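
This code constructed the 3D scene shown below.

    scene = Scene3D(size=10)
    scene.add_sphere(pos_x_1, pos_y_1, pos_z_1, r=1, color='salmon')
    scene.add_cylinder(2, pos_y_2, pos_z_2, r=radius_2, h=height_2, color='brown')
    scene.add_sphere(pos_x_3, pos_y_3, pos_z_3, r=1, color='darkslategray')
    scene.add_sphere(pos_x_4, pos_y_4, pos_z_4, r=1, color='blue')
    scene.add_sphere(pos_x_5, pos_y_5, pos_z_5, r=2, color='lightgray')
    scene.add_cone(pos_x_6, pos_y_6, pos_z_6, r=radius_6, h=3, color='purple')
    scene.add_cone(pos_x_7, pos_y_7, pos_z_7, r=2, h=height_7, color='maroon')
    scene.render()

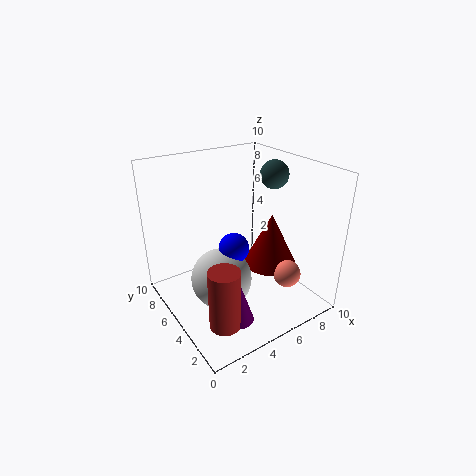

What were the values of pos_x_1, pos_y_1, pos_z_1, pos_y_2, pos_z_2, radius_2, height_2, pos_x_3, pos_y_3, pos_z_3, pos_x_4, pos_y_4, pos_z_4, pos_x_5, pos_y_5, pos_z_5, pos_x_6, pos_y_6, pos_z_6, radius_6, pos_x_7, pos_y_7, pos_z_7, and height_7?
pos_x_1 = 8
pos_y_1 = 3
pos_z_1 = 2
pos_y_2 = 2
pos_z_2 = 1
radius_2 = 1
height_2 = 4
pos_x_3 = 8
pos_y_3 = 5
pos_z_3 = 9
pos_x_4 = 4
pos_y_4 = 4
pos_z_4 = 5
pos_x_5 = 3
pos_y_5 = 4
pos_z_5 = 3
pos_x_6 = 3
pos_y_6 = 2
pos_z_6 = 1
radius_6 = 1
pos_x_7 = 8
pos_y_7 = 5
pos_z_7 = 2
height_7 = 4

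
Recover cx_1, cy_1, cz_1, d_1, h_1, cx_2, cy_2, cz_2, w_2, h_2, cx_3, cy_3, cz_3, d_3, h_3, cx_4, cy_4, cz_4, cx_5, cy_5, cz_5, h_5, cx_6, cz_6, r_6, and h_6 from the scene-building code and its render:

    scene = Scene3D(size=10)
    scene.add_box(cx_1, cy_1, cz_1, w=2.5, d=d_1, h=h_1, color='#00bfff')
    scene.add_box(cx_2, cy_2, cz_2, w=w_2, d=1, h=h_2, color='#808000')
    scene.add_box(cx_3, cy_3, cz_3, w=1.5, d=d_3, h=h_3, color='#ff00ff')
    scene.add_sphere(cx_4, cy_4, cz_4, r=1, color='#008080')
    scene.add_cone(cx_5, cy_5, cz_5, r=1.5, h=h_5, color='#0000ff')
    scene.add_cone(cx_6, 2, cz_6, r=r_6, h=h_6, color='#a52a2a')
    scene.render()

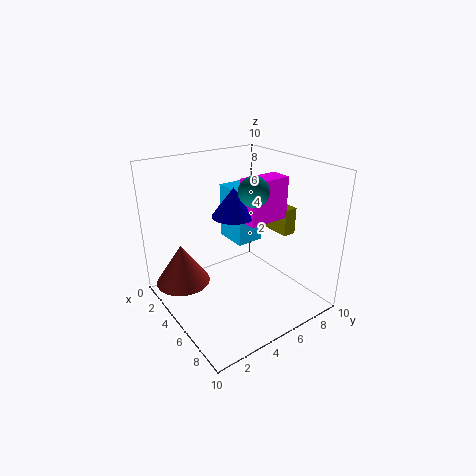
cx_1 = 2, cy_1 = 5.5, cz_1 = 4, d_1 = 2, h_1 = 4, cx_2 = 3.5, cy_2 = 8.5, cz_2 = 4.5, w_2 = 2.5, h_2 = 2, cx_3 = 4.5, cy_3 = 5.5, cz_3 = 6, d_3 = 3, h_3 = 3, cx_4 = 6, cy_4 = 5.5, cz_4 = 8.5, cx_5 = 4.5, cy_5 = 5, cz_5 = 6.5, h_5 = 2, cx_6 = 2, cz_6 = 1, r_6 = 2, h_6 = 3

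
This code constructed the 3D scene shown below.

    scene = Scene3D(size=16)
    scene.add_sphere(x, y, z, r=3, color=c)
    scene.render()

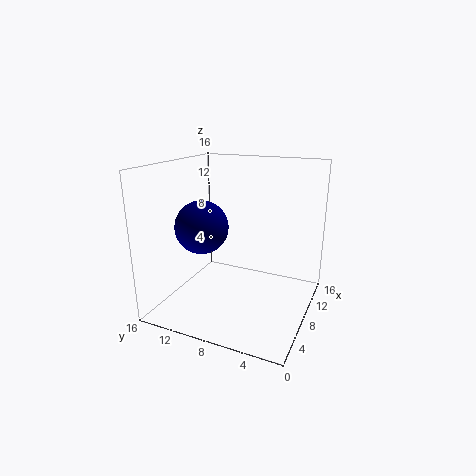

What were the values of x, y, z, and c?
x = 7; y = 12; z = 9; c = 'navy'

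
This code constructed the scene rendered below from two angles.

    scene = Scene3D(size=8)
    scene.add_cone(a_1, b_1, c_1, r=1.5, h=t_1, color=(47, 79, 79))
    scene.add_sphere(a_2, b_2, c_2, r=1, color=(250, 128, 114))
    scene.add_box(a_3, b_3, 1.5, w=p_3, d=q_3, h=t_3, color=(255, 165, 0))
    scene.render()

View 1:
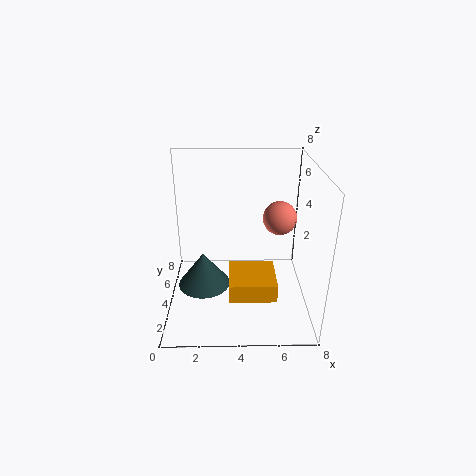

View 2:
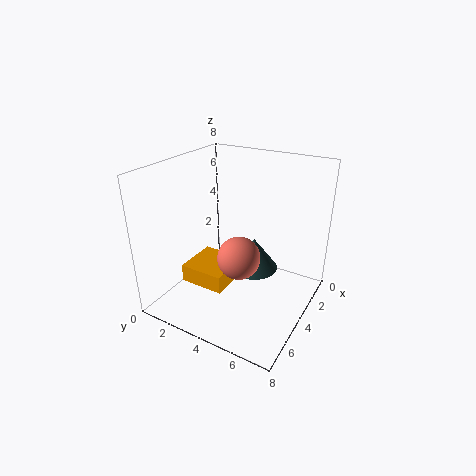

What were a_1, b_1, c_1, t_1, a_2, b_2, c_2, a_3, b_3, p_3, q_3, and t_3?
a_1 = 2
b_1 = 4
c_1 = 1
t_1 = 2
a_2 = 6.5
b_2 = 5.5
c_2 = 4.5
a_3 = 3.5
b_3 = 1.5
p_3 = 2.5
q_3 = 2.5
t_3 = 1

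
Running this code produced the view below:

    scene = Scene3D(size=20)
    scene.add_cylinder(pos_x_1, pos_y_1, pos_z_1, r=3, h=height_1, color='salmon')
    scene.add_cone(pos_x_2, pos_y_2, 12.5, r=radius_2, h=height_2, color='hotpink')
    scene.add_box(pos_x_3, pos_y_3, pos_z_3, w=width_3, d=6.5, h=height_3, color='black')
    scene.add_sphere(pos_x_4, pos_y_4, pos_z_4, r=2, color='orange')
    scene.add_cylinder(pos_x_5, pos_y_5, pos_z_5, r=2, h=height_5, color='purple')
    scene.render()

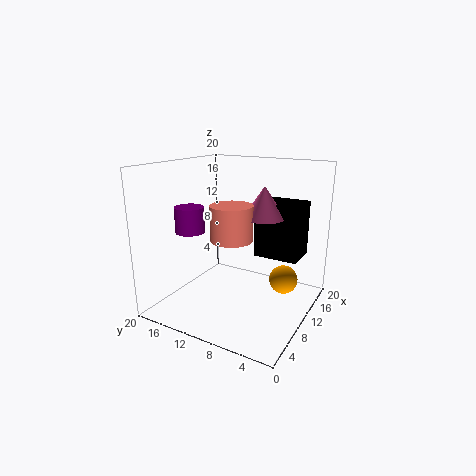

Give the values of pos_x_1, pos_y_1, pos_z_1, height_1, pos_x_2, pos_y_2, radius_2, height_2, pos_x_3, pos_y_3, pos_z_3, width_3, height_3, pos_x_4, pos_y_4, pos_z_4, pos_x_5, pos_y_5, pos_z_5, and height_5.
pos_x_1 = 10
pos_y_1 = 11
pos_z_1 = 9.5
height_1 = 5
pos_x_2 = 13
pos_y_2 = 7.5
radius_2 = 3
height_2 = 4.5
pos_x_3 = 13
pos_y_3 = 2.5
pos_z_3 = 6.5
width_3 = 5
height_3 = 8
pos_x_4 = 12.5
pos_y_4 = 4
pos_z_4 = 4
pos_x_5 = 6.5
pos_y_5 = 15.5
pos_z_5 = 11
height_5 = 3.5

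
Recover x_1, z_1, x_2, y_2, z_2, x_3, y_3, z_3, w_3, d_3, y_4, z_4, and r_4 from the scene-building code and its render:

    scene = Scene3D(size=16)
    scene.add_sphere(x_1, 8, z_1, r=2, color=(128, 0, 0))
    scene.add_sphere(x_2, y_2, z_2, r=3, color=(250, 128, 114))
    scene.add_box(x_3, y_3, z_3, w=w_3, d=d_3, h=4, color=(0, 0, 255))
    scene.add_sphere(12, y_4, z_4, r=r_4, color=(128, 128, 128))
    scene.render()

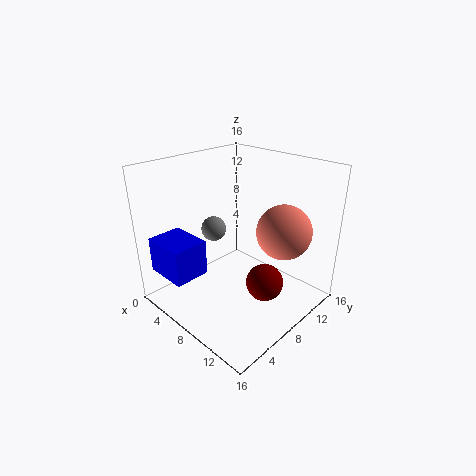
x_1 = 12, z_1 = 4, x_2 = 12, y_2 = 11, z_2 = 9, x_3 = 1, y_3 = 1, z_3 = 4, w_3 = 5, d_3 = 4, y_4 = 1, z_4 = 13, r_4 = 1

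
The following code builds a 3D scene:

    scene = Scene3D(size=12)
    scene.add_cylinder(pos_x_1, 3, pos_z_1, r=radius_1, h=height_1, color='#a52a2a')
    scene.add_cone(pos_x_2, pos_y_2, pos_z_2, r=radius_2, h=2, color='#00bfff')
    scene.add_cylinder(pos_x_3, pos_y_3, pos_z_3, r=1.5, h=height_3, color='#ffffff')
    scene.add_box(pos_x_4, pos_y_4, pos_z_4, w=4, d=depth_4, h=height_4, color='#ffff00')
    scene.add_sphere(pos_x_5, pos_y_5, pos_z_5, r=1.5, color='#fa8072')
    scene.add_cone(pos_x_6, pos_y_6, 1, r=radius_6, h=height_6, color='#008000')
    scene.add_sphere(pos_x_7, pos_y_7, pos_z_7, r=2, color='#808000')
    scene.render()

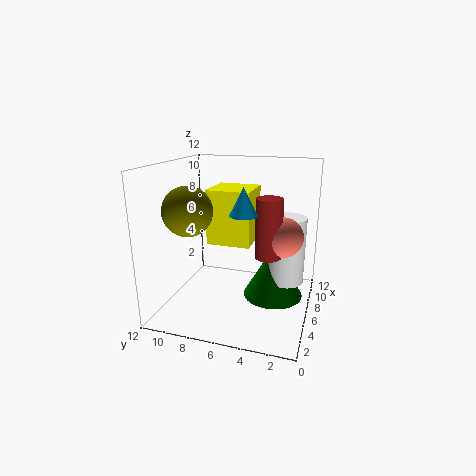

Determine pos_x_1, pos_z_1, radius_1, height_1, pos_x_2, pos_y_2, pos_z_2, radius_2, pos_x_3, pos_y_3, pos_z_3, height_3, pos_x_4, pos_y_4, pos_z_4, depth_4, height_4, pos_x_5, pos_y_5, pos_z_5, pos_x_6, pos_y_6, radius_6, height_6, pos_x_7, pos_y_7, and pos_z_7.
pos_x_1 = 4
pos_z_1 = 5.5
radius_1 = 1
height_1 = 4.5
pos_x_2 = 2.5
pos_y_2 = 4.5
pos_z_2 = 9
radius_2 = 1
pos_x_3 = 6.5
pos_y_3 = 2
pos_z_3 = 2.5
height_3 = 5.5
pos_x_4 = 7.5
pos_y_4 = 5.5
pos_z_4 = 4.5
depth_4 = 4
height_4 = 5
pos_x_5 = 4.5
pos_y_5 = 2
pos_z_5 = 7
pos_x_6 = 6.5
pos_y_6 = 3
radius_6 = 2.5
height_6 = 4.5
pos_x_7 = 4
pos_y_7 = 9.5
pos_z_7 = 8.5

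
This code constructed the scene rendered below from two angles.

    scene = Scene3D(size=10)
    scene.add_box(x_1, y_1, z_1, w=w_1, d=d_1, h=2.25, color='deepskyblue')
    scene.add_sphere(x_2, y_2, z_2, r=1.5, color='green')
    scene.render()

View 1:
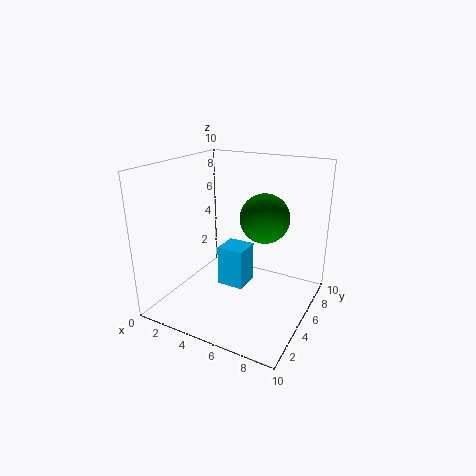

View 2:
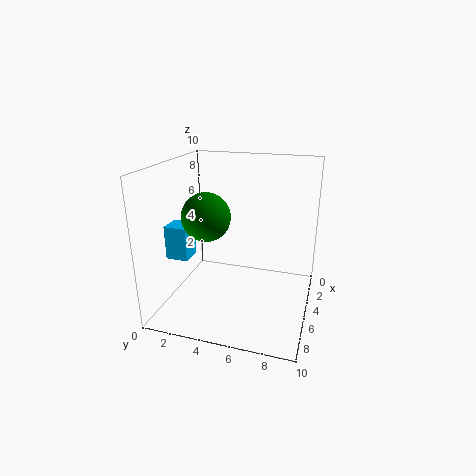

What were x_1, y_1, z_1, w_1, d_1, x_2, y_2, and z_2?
x_1 = 6, y_1 = 0.75, z_1 = 4, w_1 = 1.5, d_1 = 1.5, x_2 = 7.5, y_2 = 3.75, z_2 = 7.25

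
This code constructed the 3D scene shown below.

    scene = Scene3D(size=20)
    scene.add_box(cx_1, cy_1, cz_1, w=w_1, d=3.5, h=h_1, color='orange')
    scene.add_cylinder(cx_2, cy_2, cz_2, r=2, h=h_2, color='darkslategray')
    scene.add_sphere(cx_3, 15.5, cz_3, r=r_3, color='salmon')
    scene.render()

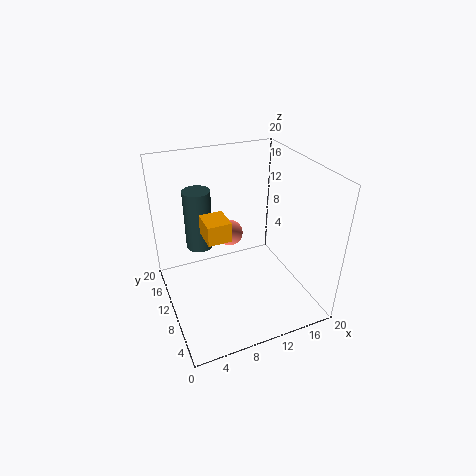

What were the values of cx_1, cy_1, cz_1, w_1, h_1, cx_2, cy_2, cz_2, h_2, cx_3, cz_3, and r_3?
cx_1 = 4.5
cy_1 = 6
cz_1 = 12.5
w_1 = 3
h_1 = 2.5
cx_2 = 6
cy_2 = 15.5
cz_2 = 6.5
h_2 = 9
cx_3 = 11
cz_3 = 7.5
r_3 = 2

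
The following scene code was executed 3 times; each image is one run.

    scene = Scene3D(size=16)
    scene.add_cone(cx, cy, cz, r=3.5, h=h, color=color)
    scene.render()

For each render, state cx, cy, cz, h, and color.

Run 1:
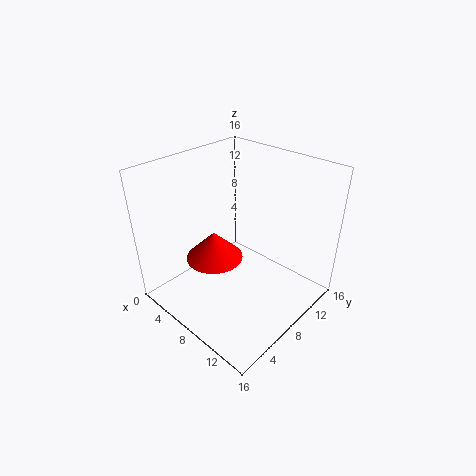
cx = 4, cy = 8, cz = 3.5, h = 3.5, color = 'red'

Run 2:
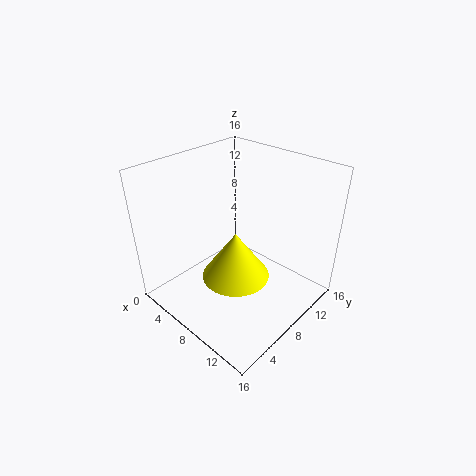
cx = 10, cy = 5.5, cz = 5.5, h = 5, color = 'yellow'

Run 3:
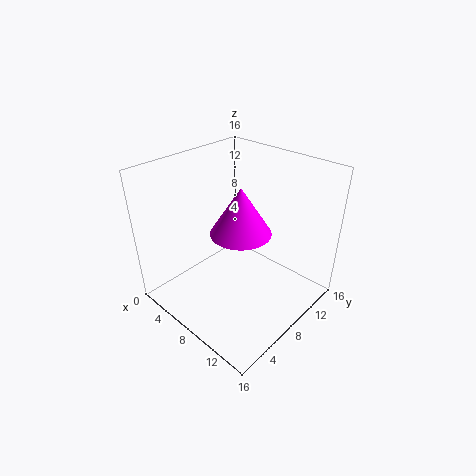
cx = 7.5, cy = 9, cz = 8, h = 5.5, color = 'magenta'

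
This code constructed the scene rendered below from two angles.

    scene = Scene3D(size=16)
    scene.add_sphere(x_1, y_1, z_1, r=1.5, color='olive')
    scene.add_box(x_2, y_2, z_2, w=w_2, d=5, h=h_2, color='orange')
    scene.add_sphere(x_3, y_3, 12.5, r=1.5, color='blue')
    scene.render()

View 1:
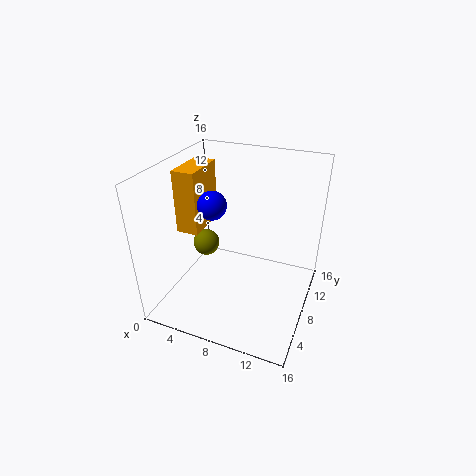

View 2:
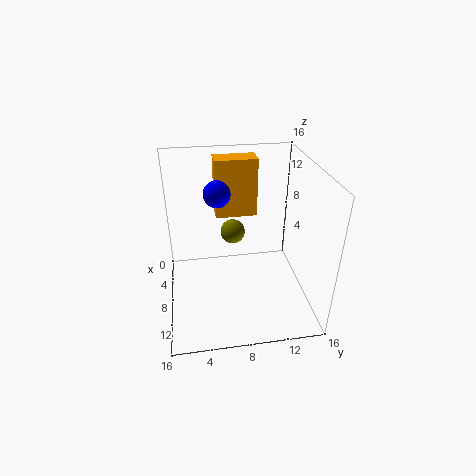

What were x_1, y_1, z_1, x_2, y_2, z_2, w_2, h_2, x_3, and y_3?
x_1 = 4; y_1 = 8; z_1 = 6.5; x_2 = 1.5; y_2 = 6; z_2 = 8.5; w_2 = 2.5; h_2 = 7; x_3 = 6; y_3 = 6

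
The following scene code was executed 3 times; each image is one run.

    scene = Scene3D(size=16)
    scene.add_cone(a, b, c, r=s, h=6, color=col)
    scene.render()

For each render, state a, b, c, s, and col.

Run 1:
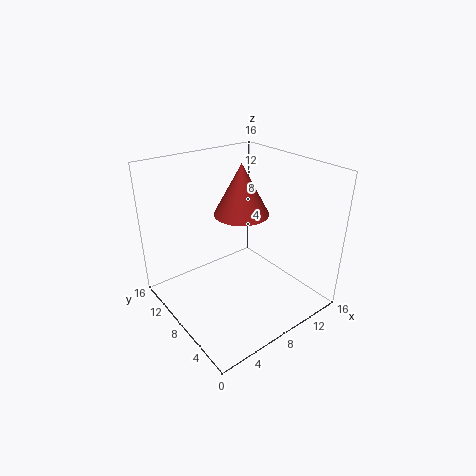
a = 10.25
b = 10.25
c = 9.5
s = 3.25
col = 'brown'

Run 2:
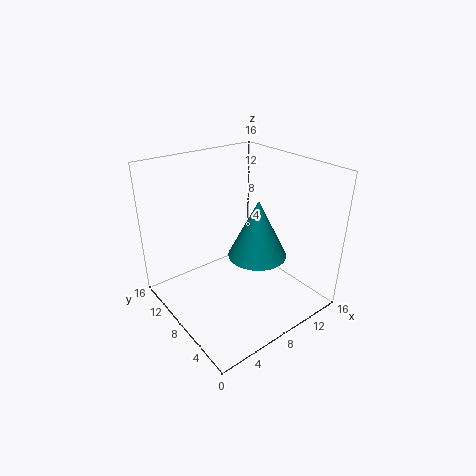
a = 8
b = 4.75
c = 7.5
s = 3
col = 'teal'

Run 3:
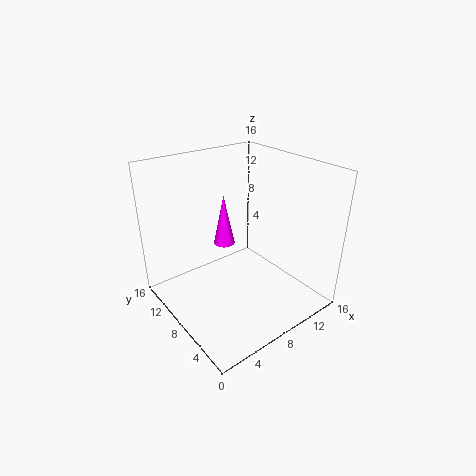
a = 8.25
b = 11
c = 6
s = 1.25
col = 'magenta'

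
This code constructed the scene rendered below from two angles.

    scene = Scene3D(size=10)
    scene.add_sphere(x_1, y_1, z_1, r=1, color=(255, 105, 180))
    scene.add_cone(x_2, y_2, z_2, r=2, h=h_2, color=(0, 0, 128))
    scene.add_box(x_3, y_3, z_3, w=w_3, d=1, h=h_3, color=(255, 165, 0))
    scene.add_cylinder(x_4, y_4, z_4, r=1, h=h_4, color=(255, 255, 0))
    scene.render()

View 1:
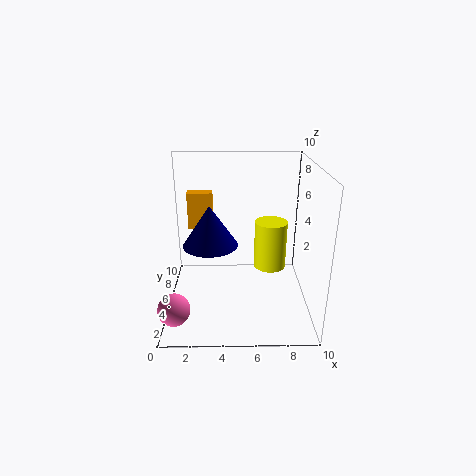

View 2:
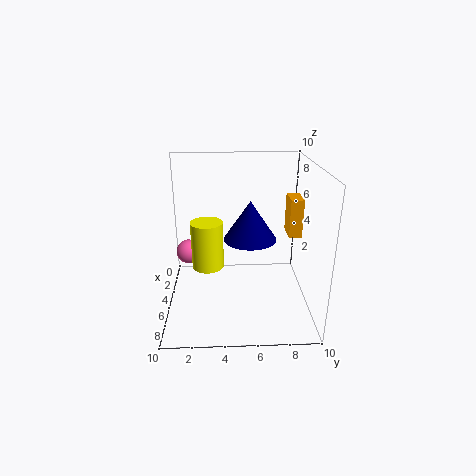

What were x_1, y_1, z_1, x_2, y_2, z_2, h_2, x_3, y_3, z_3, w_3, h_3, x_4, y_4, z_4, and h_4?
x_1 = 1, y_1 = 1, z_1 = 2, x_2 = 3, y_2 = 6, z_2 = 4, h_2 = 3, x_3 = 1, y_3 = 9, z_3 = 4, w_3 = 2, h_3 = 3, x_4 = 7, y_4 = 3, z_4 = 4, h_4 = 3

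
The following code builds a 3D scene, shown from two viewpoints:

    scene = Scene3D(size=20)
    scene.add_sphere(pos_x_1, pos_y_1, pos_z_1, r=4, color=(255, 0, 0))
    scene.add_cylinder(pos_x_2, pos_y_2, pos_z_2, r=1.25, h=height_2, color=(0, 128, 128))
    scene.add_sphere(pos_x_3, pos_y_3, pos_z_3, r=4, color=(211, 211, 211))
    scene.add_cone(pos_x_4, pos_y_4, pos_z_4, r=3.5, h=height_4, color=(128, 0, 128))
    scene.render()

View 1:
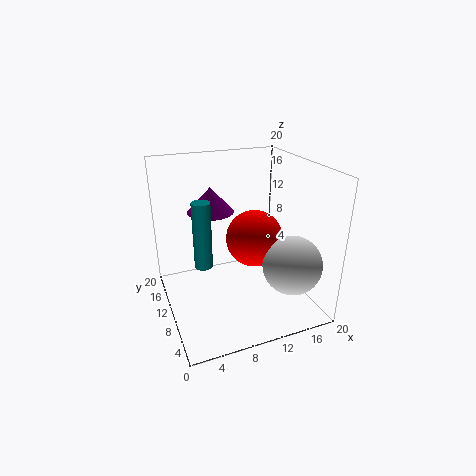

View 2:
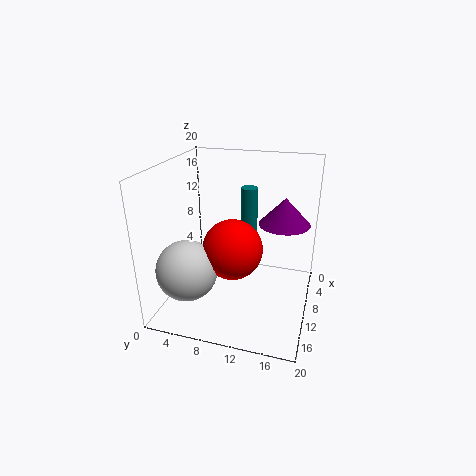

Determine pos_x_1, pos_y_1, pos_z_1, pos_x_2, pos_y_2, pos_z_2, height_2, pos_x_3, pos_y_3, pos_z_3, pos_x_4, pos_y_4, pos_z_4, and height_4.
pos_x_1 = 12.5; pos_y_1 = 10; pos_z_1 = 9.5; pos_x_2 = 5; pos_y_2 = 10.25; pos_z_2 = 6.5; height_2 = 9.25; pos_x_3 = 15.75; pos_y_3 = 4.75; pos_z_3 = 7.25; pos_x_4 = 8; pos_y_4 = 16; pos_z_4 = 12; height_4 = 3.75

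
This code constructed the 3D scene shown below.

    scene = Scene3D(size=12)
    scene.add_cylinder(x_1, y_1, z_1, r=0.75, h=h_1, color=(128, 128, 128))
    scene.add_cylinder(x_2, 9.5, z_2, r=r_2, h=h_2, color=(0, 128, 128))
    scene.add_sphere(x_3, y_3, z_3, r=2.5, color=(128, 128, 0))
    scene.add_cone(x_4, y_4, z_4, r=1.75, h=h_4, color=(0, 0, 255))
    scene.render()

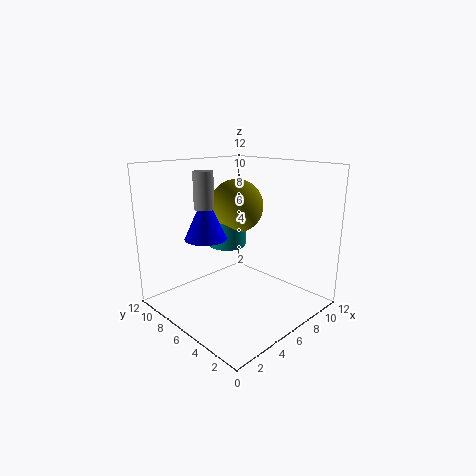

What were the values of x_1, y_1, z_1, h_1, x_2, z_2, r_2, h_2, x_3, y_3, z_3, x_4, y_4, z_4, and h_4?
x_1 = 2.75
y_1 = 6.25
z_1 = 9
h_1 = 2.75
x_2 = 8
z_2 = 4
r_2 = 1.75
h_2 = 2.5
x_3 = 8.75
y_3 = 9
z_3 = 7.75
x_4 = 4
y_4 = 7.75
z_4 = 6
h_4 = 3.75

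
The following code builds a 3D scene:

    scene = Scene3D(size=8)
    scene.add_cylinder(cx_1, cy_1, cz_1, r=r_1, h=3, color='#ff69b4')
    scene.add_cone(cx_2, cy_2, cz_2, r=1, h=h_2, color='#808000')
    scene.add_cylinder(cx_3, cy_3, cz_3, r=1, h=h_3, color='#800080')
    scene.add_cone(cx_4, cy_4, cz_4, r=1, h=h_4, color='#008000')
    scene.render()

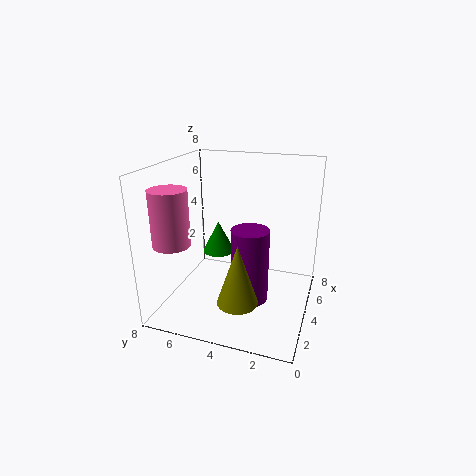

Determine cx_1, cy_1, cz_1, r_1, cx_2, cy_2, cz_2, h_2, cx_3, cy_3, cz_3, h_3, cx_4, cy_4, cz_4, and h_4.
cx_1 = 2, cy_1 = 7, cz_1 = 4, r_1 = 1, cx_2 = 1, cy_2 = 3, cz_2 = 2, h_2 = 3, cx_3 = 3, cy_3 = 3, cz_3 = 1, h_3 = 4, cx_4 = 6, cy_4 = 6, cz_4 = 2, h_4 = 2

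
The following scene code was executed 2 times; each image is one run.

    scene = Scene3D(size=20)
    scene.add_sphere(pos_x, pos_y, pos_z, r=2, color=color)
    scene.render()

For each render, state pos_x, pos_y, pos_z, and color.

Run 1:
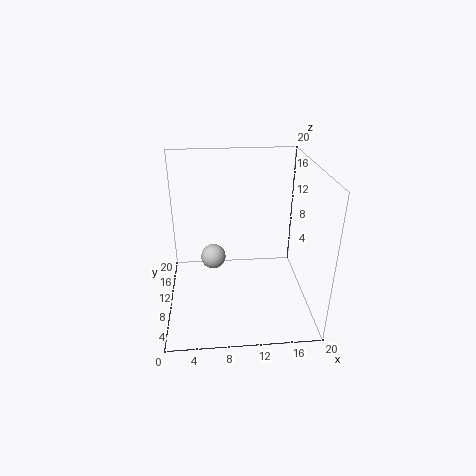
pos_x = 6.5
pos_y = 16
pos_z = 3.5
color = 'lightgray'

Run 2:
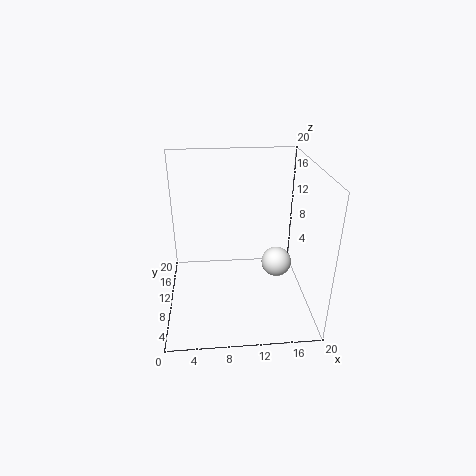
pos_x = 15
pos_y = 7.5
pos_z = 7.5
color = 'white'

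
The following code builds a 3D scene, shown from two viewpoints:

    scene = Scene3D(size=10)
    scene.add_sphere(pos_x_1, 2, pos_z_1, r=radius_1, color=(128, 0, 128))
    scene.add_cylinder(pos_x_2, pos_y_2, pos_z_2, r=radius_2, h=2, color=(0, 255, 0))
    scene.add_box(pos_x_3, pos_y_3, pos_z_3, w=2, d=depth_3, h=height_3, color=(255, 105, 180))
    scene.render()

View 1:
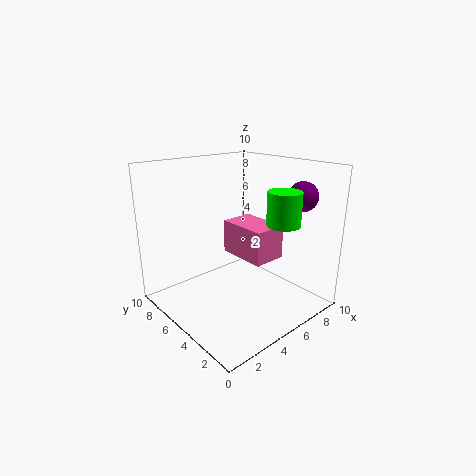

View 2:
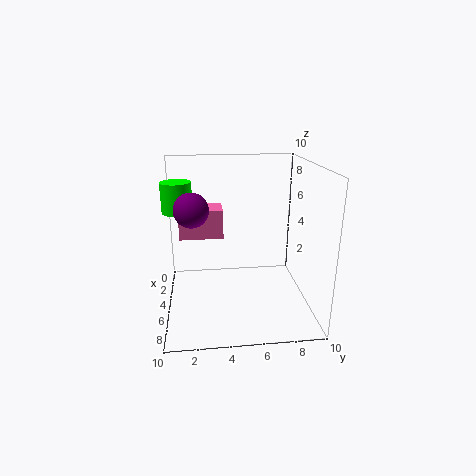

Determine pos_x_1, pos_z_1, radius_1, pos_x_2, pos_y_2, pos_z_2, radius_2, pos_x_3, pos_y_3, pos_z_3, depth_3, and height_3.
pos_x_1 = 8
pos_z_1 = 8
radius_1 = 1
pos_x_2 = 5
pos_y_2 = 1
pos_z_2 = 7
radius_2 = 1
pos_x_3 = 3
pos_y_3 = 1
pos_z_3 = 5
depth_3 = 3
height_3 = 2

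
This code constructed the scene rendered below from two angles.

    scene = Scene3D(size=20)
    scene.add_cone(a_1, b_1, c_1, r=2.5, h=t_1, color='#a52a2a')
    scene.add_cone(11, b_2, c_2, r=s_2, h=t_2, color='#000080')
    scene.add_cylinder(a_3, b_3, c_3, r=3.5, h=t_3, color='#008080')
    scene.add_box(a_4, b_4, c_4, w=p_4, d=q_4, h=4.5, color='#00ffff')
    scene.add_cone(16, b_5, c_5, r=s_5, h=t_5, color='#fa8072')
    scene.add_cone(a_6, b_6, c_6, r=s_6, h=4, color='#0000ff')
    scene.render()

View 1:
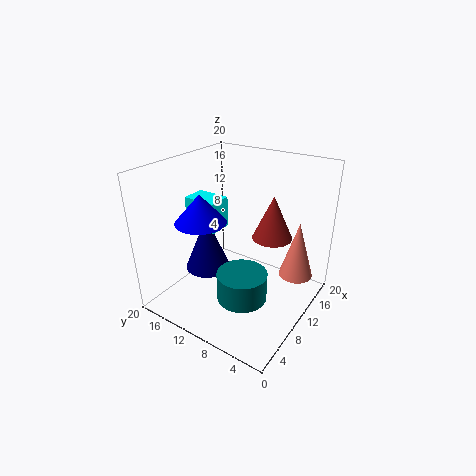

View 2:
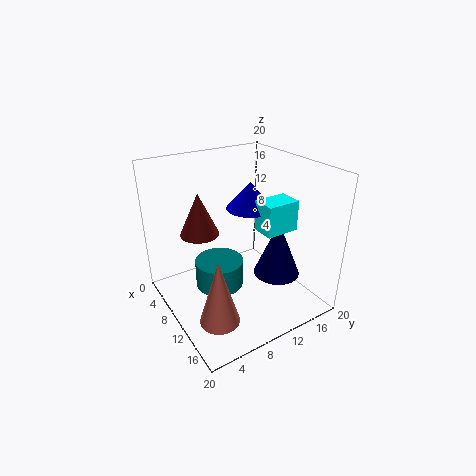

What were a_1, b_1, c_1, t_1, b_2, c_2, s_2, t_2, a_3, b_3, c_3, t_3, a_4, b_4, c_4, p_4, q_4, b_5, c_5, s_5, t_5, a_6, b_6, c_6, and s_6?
a_1 = 9.5; b_1 = 4.5; c_1 = 12; t_1 = 5.5; b_2 = 16.5; c_2 = 2.5; s_2 = 3.5; t_2 = 8.5; a_3 = 8; b_3 = 8; c_3 = 2; t_3 = 4; a_4 = 9; b_4 = 13.5; c_4 = 10; p_4 = 3.5; q_4 = 5; b_5 = 3.5; c_5 = 3; s_5 = 2.5; t_5 = 8.5; a_6 = 7; b_6 = 14; c_6 = 12.5; s_6 = 3.5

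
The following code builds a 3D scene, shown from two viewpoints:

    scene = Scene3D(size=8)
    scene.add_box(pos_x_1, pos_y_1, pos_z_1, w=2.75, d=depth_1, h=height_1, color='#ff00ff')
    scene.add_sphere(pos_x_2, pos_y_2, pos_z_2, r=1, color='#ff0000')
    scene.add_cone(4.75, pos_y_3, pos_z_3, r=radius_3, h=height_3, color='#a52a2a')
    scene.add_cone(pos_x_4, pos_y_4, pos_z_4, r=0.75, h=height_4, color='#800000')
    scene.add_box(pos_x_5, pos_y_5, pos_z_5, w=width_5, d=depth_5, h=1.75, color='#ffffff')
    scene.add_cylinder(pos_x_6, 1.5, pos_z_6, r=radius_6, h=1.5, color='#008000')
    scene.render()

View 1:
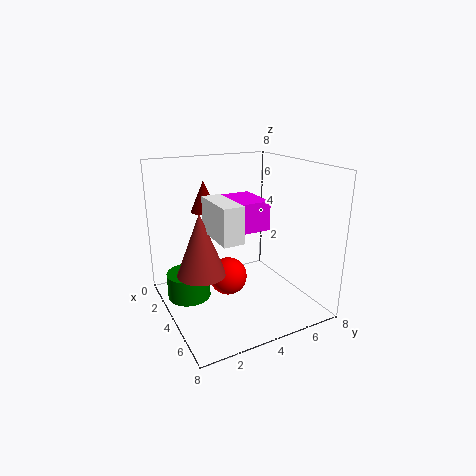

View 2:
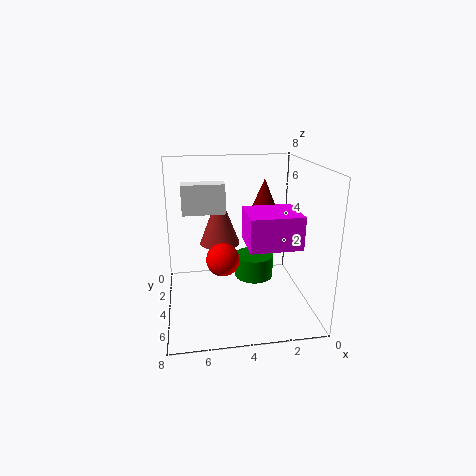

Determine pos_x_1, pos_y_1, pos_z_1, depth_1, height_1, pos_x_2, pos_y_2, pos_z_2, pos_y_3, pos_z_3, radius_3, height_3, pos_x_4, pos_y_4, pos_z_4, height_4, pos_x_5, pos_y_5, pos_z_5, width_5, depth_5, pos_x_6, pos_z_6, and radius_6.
pos_x_1 = 1
pos_y_1 = 3.75
pos_z_1 = 4
depth_1 = 2.5
height_1 = 1.75
pos_x_2 = 4.75
pos_y_2 = 3
pos_z_2 = 2.25
pos_y_3 = 1.5
pos_z_3 = 2.75
radius_3 = 1.25
height_3 = 3.25
pos_x_4 = 2.25
pos_y_4 = 2.75
pos_z_4 = 5.25
height_4 = 1.75
pos_x_5 = 4.5
pos_y_5 = 1.75
pos_z_5 = 5
width_5 = 2.5
depth_5 = 1
pos_x_6 = 2.5
pos_z_6 = 0.25
radius_6 = 1.25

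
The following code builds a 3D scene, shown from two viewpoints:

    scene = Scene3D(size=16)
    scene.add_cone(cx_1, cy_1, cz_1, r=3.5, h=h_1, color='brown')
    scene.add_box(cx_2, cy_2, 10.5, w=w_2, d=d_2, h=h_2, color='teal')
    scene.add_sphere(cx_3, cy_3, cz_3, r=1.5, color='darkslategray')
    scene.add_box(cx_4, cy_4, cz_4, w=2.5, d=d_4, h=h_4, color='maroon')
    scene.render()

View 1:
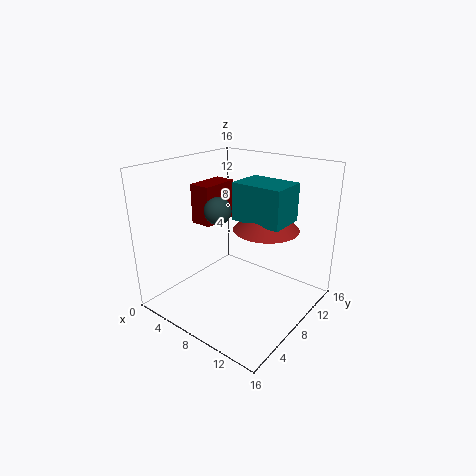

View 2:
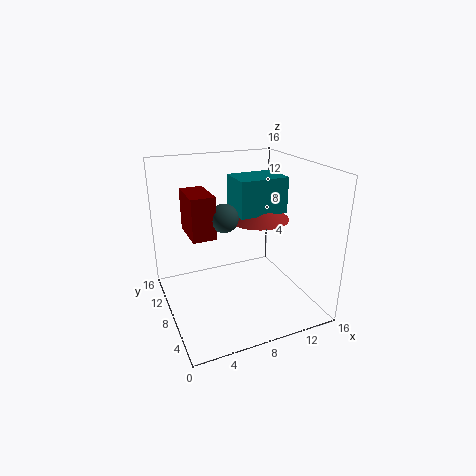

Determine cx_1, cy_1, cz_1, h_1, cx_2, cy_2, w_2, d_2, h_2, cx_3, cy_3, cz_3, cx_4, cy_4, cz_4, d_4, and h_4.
cx_1 = 11; cy_1 = 9; cz_1 = 9.5; h_1 = 3; cx_2 = 8; cy_2 = 7; w_2 = 5.5; d_2 = 4; h_2 = 4; cx_3 = 6; cy_3 = 7; cz_3 = 11; cx_4 = 2.5; cy_4 = 6.5; cz_4 = 9; d_4 = 4.5; h_4 = 4.5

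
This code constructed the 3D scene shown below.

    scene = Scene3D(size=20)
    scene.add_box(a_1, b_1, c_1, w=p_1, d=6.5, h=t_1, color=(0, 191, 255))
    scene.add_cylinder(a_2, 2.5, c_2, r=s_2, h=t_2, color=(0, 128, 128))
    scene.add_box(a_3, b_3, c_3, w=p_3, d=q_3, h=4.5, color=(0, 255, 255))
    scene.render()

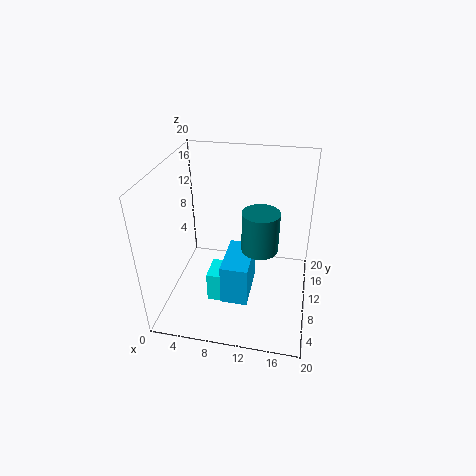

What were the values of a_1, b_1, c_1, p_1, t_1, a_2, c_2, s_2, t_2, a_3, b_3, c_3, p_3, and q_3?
a_1 = 9, b_1 = 3.5, c_1 = 4, p_1 = 3.5, t_1 = 5.5, a_2 = 14, c_2 = 14, s_2 = 2, t_2 = 4.5, a_3 = 6, b_3 = 7, c_3 = 0.5, p_3 = 3, q_3 = 4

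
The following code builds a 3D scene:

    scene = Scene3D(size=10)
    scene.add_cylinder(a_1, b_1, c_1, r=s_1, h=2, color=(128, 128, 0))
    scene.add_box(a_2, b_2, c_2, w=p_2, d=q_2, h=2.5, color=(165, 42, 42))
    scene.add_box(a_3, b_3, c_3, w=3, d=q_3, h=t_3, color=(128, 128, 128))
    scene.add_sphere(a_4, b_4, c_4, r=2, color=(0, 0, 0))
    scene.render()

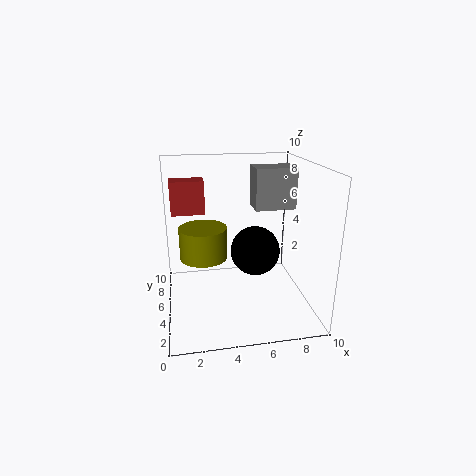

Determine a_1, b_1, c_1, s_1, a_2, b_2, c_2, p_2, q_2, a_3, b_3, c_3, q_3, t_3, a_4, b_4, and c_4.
a_1 = 2.5; b_1 = 3.5; c_1 = 4.5; s_1 = 1.5; a_2 = 0.5; b_2 = 7.5; c_2 = 6; p_2 = 2.5; q_2 = 1.5; a_3 = 6.5; b_3 = 6; c_3 = 6.5; q_3 = 2; t_3 = 3; a_4 = 7; b_4 = 8; c_4 = 2.5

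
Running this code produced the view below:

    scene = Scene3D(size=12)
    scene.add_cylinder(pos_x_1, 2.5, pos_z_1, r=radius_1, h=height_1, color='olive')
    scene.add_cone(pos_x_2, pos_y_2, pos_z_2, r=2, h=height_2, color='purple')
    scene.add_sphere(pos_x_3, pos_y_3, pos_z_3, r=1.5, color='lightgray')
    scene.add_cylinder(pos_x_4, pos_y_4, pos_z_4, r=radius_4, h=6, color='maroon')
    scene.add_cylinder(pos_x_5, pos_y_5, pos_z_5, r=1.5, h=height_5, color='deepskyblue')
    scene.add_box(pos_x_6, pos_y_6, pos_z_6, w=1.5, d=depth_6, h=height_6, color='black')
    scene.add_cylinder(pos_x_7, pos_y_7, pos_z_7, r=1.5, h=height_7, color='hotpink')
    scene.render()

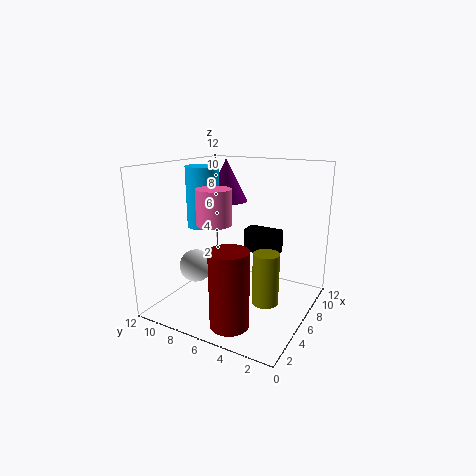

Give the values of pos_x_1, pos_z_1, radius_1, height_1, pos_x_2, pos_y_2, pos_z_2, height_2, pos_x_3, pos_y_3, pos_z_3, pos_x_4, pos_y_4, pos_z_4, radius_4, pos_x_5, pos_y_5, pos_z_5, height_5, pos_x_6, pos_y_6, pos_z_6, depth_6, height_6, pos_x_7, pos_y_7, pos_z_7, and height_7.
pos_x_1 = 4
pos_z_1 = 2
radius_1 = 1
height_1 = 4
pos_x_2 = 10
pos_y_2 = 9.5
pos_z_2 = 8
height_2 = 4
pos_x_3 = 6
pos_y_3 = 10.5
pos_z_3 = 2.5
pos_x_4 = 2
pos_y_4 = 4.5
pos_z_4 = 0.5
radius_4 = 1.5
pos_x_5 = 7.5
pos_y_5 = 10.5
pos_z_5 = 6
height_5 = 5.5
pos_x_6 = 7
pos_y_6 = 3
pos_z_6 = 4.5
depth_6 = 3
height_6 = 2
pos_x_7 = 5.5
pos_y_7 = 8
pos_z_7 = 7
height_7 = 3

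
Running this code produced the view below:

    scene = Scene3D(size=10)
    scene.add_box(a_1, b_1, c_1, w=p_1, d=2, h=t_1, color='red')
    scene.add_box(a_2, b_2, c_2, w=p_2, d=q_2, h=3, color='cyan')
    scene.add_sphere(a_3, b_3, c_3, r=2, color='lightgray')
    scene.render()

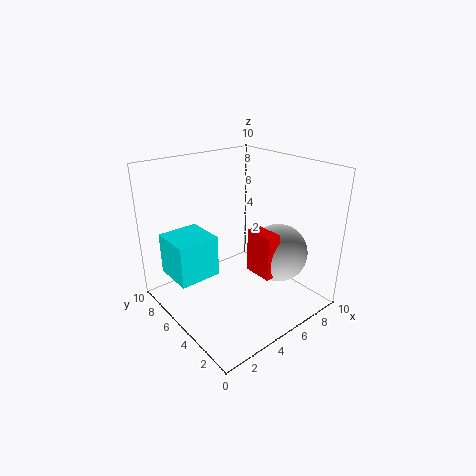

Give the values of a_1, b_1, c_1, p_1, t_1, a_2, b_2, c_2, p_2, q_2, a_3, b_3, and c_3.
a_1 = 5, b_1 = 2, c_1 = 3, p_1 = 1, t_1 = 3, a_2 = 1, b_2 = 6, c_2 = 2, p_2 = 3, q_2 = 3, a_3 = 7, b_3 = 3, c_3 = 4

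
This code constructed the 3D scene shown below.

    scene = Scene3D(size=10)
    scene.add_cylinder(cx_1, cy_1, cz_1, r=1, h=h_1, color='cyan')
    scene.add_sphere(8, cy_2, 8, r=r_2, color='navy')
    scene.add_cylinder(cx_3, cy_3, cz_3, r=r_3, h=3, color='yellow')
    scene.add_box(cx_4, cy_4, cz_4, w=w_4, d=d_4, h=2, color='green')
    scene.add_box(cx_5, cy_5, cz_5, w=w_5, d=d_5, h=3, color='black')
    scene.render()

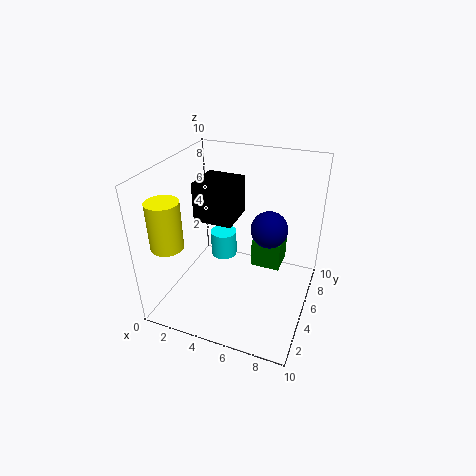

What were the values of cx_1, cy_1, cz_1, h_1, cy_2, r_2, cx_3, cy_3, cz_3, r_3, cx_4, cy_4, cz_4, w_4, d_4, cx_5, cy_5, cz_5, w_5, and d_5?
cx_1 = 3; cy_1 = 7; cz_1 = 2; h_1 = 2; cy_2 = 2; r_2 = 1; cx_3 = 2; cy_3 = 1; cz_3 = 6; r_3 = 1; cx_4 = 6; cy_4 = 5; cz_4 = 3; w_4 = 2; d_4 = 2; cx_5 = 1; cy_5 = 6; cz_5 = 5; w_5 = 3; d_5 = 3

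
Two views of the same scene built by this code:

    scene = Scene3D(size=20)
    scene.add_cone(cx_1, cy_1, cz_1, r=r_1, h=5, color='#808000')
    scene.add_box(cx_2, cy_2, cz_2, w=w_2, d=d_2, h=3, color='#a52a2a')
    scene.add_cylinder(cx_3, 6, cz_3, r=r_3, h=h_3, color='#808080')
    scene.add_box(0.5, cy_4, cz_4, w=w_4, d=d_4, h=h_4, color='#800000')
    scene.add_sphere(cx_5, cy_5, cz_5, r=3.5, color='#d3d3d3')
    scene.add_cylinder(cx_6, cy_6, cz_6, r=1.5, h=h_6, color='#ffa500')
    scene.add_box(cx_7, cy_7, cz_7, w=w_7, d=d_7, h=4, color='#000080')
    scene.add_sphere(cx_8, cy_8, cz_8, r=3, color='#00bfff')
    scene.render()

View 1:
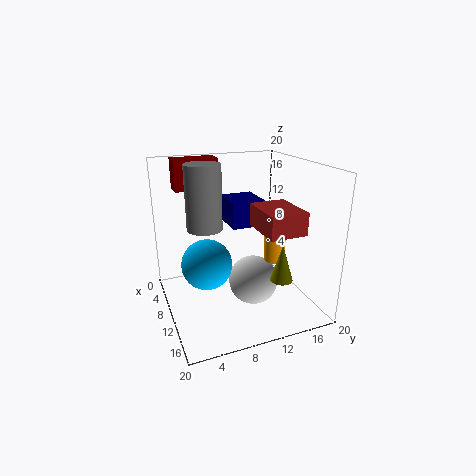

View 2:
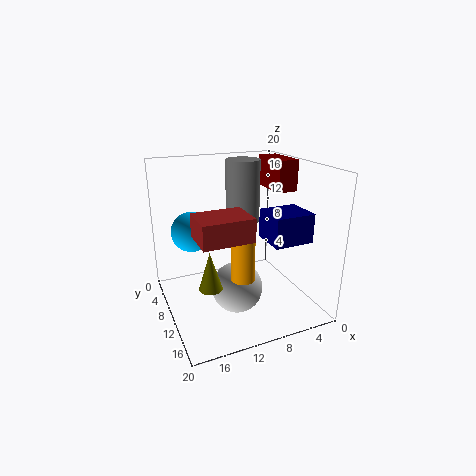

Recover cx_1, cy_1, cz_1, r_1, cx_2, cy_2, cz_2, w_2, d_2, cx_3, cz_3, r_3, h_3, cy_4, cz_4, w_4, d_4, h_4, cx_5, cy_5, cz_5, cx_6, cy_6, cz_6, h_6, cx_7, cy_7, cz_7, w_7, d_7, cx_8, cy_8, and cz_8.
cx_1 = 15.5; cy_1 = 14; cz_1 = 5.5; r_1 = 1.5; cx_2 = 10.5; cy_2 = 11.5; cz_2 = 12; w_2 = 6.5; d_2 = 5; cx_3 = 7.5; cz_3 = 11; r_3 = 2.5; h_3 = 9; cy_4 = 3; cz_4 = 15.5; w_4 = 3; d_4 = 6.5; h_4 = 4.5; cx_5 = 11; cy_5 = 12; cz_5 = 3.5; cx_6 = 11.5; cy_6 = 15; cz_6 = 6.5; h_6 = 6; cx_7 = 1.5; cy_7 = 10.5; cz_7 = 10; w_7 = 5.5; d_7 = 5; cx_8 = 15; cy_8 = 4; cz_8 = 9.5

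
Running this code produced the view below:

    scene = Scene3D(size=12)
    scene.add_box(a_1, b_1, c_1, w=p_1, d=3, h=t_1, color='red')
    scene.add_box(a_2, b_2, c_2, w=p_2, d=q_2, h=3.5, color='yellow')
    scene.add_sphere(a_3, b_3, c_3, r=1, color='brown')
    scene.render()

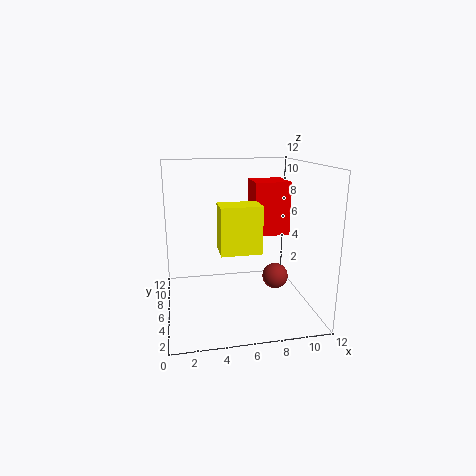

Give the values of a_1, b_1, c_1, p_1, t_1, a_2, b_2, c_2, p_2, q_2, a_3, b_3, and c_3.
a_1 = 7.5
b_1 = 6
c_1 = 6
p_1 = 3
t_1 = 4.5
a_2 = 4
b_2 = 2
c_2 = 6
p_2 = 3
q_2 = 2
a_3 = 8.5
b_3 = 3.5
c_3 = 3.5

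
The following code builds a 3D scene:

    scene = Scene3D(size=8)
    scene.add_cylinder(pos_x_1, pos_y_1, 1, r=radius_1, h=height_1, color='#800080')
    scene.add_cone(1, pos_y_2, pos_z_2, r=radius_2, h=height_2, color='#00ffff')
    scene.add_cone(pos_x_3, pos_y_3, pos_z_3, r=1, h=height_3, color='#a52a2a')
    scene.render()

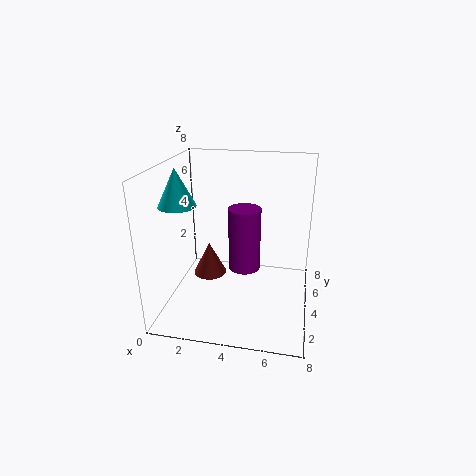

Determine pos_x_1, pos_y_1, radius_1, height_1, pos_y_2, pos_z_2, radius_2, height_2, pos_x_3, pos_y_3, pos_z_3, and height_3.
pos_x_1 = 4; pos_y_1 = 6; radius_1 = 1; height_1 = 4; pos_y_2 = 3; pos_z_2 = 6; radius_2 = 1; height_2 = 2; pos_x_3 = 2; pos_y_3 = 5; pos_z_3 = 1; height_3 = 2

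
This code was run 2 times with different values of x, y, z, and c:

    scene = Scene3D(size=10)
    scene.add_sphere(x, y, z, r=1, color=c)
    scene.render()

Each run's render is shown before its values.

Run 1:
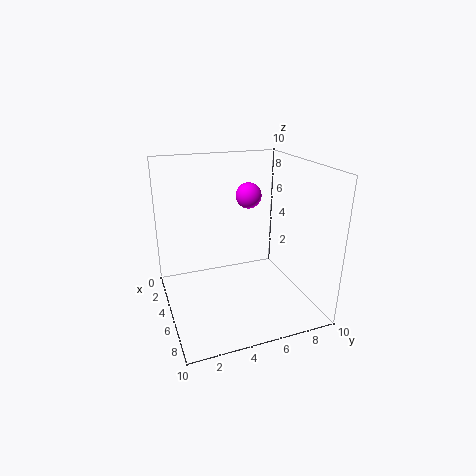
x = 2; y = 7; z = 7; c = 'magenta'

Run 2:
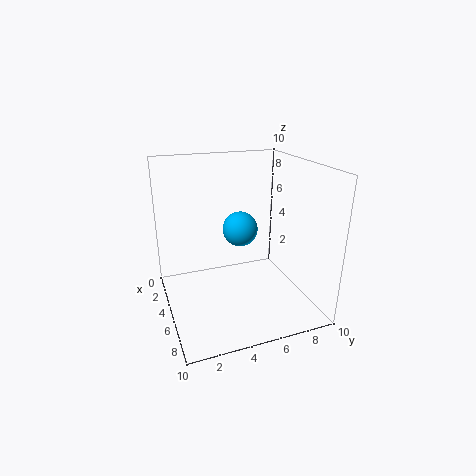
x = 8; y = 4; z = 7; c = 'deepskyblue'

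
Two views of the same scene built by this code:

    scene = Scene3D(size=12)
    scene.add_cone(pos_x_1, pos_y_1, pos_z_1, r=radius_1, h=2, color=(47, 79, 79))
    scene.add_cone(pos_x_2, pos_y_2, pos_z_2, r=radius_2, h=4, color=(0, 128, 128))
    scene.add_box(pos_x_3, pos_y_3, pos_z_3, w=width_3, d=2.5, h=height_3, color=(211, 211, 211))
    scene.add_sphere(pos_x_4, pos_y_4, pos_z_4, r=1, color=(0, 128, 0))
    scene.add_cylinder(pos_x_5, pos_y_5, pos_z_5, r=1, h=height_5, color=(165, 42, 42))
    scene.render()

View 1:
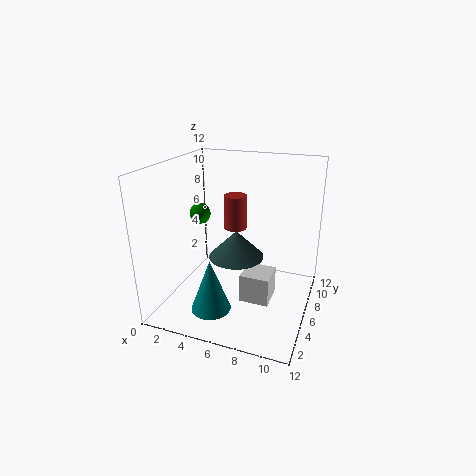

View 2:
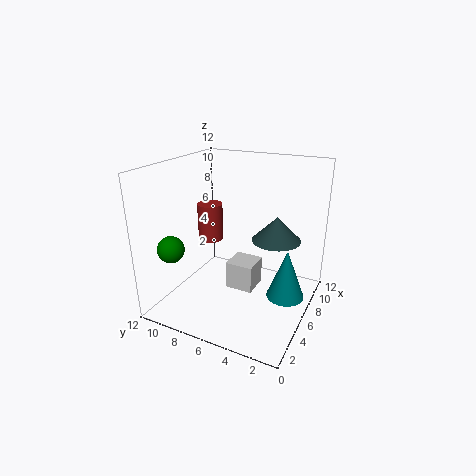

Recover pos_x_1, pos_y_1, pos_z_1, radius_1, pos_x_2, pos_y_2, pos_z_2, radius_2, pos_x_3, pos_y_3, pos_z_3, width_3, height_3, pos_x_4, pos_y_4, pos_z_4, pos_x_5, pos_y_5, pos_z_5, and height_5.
pos_x_1 = 7
pos_y_1 = 3
pos_z_1 = 6
radius_1 = 2
pos_x_2 = 5.5
pos_y_2 = 1.5
pos_z_2 = 2
radius_2 = 1.5
pos_x_3 = 6.5
pos_y_3 = 5
pos_z_3 = 0.5
width_3 = 2.5
height_3 = 2.5
pos_x_4 = 1
pos_y_4 = 9
pos_z_4 = 6.5
pos_x_5 = 5
pos_y_5 = 8
pos_z_5 = 6
height_5 = 3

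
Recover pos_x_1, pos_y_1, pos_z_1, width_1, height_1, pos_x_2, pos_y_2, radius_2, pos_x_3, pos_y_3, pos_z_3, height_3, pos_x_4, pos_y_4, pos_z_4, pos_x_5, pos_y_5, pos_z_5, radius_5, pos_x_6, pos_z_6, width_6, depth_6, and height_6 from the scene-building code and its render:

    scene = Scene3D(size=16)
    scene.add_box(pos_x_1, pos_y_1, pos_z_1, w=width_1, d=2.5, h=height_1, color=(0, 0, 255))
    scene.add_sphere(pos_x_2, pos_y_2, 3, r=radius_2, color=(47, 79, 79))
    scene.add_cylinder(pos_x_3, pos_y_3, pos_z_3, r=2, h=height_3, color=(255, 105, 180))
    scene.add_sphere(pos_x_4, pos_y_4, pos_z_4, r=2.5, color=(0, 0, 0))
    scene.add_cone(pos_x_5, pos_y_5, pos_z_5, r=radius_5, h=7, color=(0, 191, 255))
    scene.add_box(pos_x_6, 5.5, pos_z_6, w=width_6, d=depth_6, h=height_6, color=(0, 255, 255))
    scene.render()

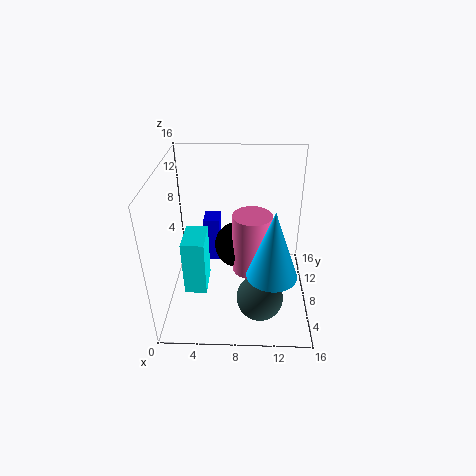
pos_x_1 = 3.5, pos_y_1 = 12.5, pos_z_1 = 1.5, width_1 = 2, height_1 = 6, pos_x_2 = 10.5, pos_y_2 = 4, radius_2 = 2.5, pos_x_3 = 9.5, pos_y_3 = 6, pos_z_3 = 5.5, height_3 = 6.5, pos_x_4 = 8, pos_y_4 = 7.5, pos_z_4 = 7.5, pos_x_5 = 11.5, pos_y_5 = 3, pos_z_5 = 7, radius_5 = 2.5, pos_x_6 = 2, pos_z_6 = 2, width_6 = 2.5, depth_6 = 4, height_6 = 6.5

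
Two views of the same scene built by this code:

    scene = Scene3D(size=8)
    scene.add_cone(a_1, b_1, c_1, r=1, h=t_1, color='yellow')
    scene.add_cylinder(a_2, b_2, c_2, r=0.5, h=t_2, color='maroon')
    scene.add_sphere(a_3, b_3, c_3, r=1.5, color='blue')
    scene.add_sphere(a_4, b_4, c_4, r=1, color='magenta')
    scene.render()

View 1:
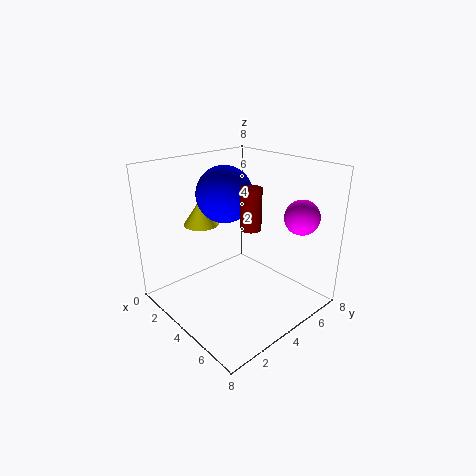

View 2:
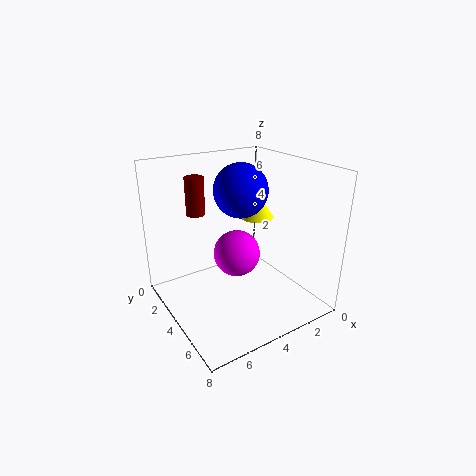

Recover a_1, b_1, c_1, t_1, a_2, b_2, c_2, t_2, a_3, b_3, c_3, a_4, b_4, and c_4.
a_1 = 2
b_1 = 3
c_1 = 4.5
t_1 = 1.5
a_2 = 6
b_2 = 3
c_2 = 5.5
t_2 = 2
a_3 = 3.5
b_3 = 3.5
c_3 = 6.5
a_4 = 6
b_4 = 7
c_4 = 5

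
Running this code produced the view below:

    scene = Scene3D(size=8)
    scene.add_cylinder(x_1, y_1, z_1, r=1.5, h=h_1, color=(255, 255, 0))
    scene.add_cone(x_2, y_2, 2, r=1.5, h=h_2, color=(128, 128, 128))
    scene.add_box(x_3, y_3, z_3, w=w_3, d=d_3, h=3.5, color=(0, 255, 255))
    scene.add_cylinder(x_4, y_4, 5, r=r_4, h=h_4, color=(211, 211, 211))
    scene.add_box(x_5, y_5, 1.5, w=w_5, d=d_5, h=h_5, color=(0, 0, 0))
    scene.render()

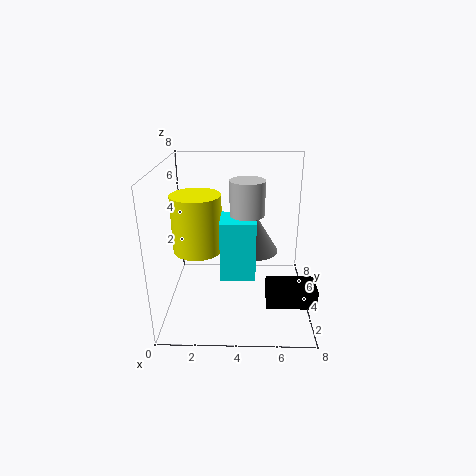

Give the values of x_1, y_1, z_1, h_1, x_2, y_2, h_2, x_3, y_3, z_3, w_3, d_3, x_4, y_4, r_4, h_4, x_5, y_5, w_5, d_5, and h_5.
x_1 = 1.5, y_1 = 5.5, z_1 = 2.5, h_1 = 3.5, x_2 = 5, y_2 = 6.5, h_2 = 2.5, x_3 = 3, y_3 = 3.5, z_3 = 1.5, w_3 = 2, d_3 = 2, x_4 = 4.5, y_4 = 5, r_4 = 1, h_4 = 2, x_5 = 5.5, y_5 = 1, w_5 = 2.5, d_5 = 1.5, h_5 = 1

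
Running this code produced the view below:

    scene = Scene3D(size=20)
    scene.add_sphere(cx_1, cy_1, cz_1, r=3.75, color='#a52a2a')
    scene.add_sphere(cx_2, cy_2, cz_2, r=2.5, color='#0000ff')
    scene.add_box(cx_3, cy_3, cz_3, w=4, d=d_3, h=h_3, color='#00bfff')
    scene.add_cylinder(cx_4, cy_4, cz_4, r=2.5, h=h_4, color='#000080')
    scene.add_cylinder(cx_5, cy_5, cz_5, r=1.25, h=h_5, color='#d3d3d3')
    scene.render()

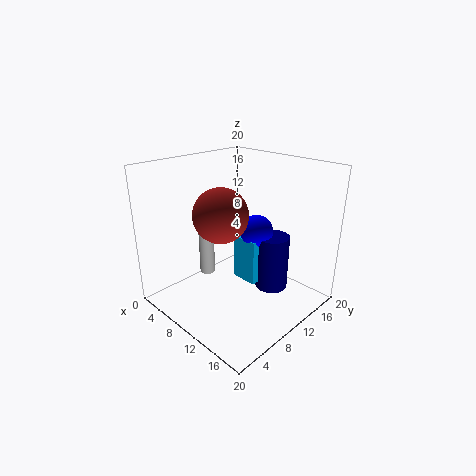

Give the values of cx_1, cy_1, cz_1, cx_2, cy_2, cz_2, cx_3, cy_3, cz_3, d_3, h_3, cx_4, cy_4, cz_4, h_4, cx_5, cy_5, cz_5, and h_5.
cx_1 = 8.75, cy_1 = 8, cz_1 = 13.5, cx_2 = 9.25, cy_2 = 14.75, cz_2 = 9.25, cx_3 = 6.75, cy_3 = 12.5, cz_3 = 1.5, d_3 = 5.5, h_3 = 7, cx_4 = 11.5, cy_4 = 16, cz_4 = 0.25, h_4 = 8.5, cx_5 = 1.25, cy_5 = 11.5, cz_5 = 0.5, h_5 = 7.75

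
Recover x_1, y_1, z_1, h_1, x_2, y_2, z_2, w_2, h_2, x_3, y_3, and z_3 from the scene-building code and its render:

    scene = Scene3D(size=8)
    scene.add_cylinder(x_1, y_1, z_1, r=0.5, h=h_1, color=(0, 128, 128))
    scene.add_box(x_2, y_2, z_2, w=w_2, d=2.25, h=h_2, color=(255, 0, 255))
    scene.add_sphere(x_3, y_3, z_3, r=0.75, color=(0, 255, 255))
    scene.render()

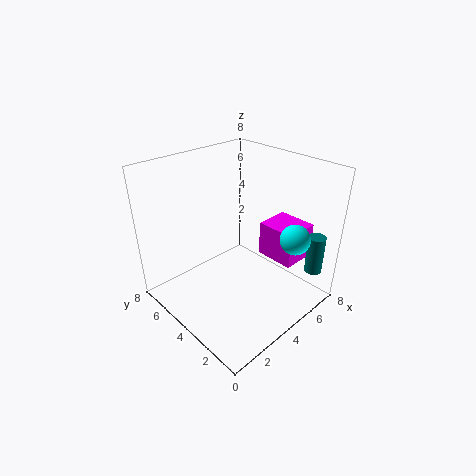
x_1 = 7.25; y_1 = 1; z_1 = 1.75; h_1 = 2.25; x_2 = 5.5; y_2 = 1.5; z_2 = 2.5; w_2 = 2; h_2 = 2; x_3 = 4.75; y_3 = 0.75; z_3 = 5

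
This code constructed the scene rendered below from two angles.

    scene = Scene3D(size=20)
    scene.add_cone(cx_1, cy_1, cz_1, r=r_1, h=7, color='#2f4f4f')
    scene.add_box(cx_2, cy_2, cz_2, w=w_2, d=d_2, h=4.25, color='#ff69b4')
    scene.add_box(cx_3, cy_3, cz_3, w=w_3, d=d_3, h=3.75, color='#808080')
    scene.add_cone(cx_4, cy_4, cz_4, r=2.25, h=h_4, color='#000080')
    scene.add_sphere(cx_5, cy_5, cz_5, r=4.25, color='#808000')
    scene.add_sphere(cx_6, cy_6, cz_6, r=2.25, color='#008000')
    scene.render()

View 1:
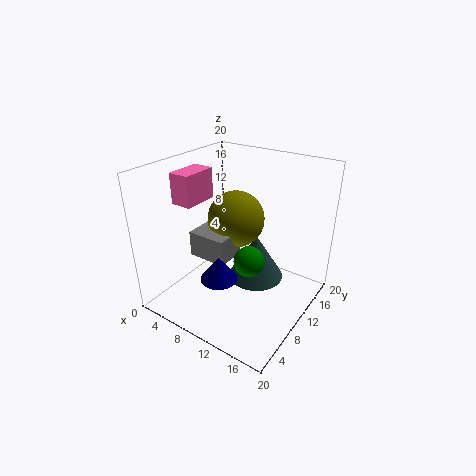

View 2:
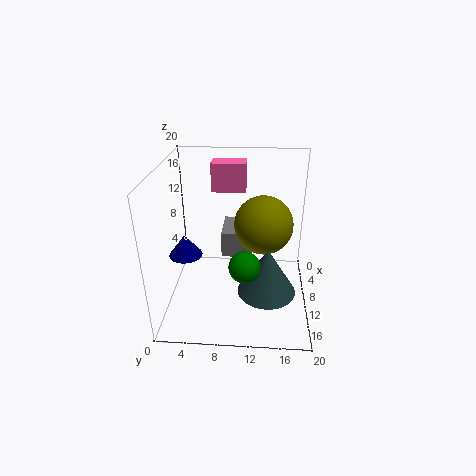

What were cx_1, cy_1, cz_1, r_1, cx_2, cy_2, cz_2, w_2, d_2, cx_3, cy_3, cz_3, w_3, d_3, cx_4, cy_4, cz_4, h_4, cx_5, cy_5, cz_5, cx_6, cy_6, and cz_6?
cx_1 = 10.5; cy_1 = 14.25; cz_1 = 1.5; r_1 = 4.25; cx_2 = 2.25; cy_2 = 5.75; cz_2 = 14.75; w_2 = 3; d_2 = 5; cx_3 = 3.25; cy_3 = 7.5; cz_3 = 6.25; w_3 = 5.75; d_3 = 4.5; cx_4 = 12; cy_4 = 3; cz_4 = 8.25; h_4 = 3; cx_5 = 7.25; cy_5 = 13.5; cz_5 = 10.75; cx_6 = 11.25; cy_6 = 11; cz_6 = 6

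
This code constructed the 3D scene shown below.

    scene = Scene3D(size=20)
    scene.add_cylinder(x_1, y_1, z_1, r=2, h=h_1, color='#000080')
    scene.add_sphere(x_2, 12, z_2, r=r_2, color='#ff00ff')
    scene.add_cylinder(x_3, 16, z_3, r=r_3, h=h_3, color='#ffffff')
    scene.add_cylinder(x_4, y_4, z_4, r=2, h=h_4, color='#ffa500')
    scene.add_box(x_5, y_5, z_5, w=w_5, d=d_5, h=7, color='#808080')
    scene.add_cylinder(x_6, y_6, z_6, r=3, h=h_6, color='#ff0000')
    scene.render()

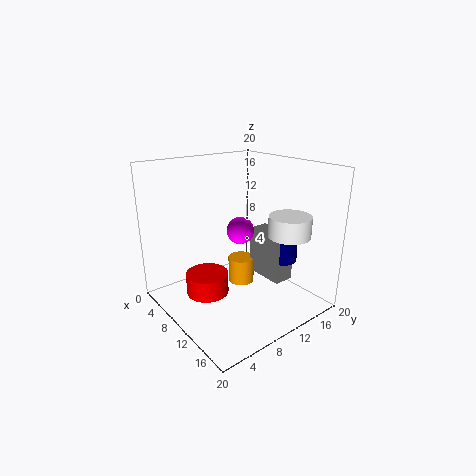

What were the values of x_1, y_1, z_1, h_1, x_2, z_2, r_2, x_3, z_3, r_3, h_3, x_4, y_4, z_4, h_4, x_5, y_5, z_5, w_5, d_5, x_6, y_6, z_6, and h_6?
x_1 = 13; y_1 = 16; z_1 = 6; h_1 = 4; x_2 = 8; z_2 = 10; r_2 = 2; x_3 = 14; z_3 = 10; r_3 = 3; h_3 = 3; x_4 = 7; y_4 = 13; z_4 = 1; h_4 = 4; x_5 = 8; y_5 = 14; z_5 = 3; w_5 = 6; d_5 = 3; x_6 = 8; y_6 = 6; z_6 = 2; h_6 = 3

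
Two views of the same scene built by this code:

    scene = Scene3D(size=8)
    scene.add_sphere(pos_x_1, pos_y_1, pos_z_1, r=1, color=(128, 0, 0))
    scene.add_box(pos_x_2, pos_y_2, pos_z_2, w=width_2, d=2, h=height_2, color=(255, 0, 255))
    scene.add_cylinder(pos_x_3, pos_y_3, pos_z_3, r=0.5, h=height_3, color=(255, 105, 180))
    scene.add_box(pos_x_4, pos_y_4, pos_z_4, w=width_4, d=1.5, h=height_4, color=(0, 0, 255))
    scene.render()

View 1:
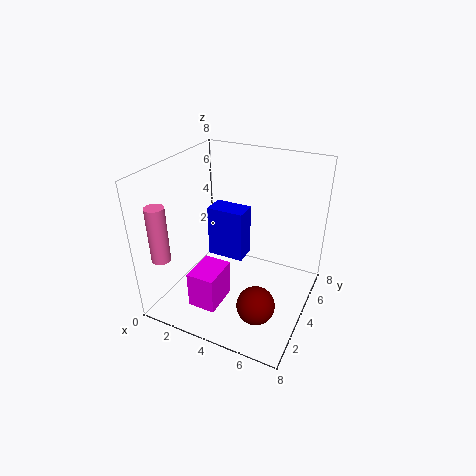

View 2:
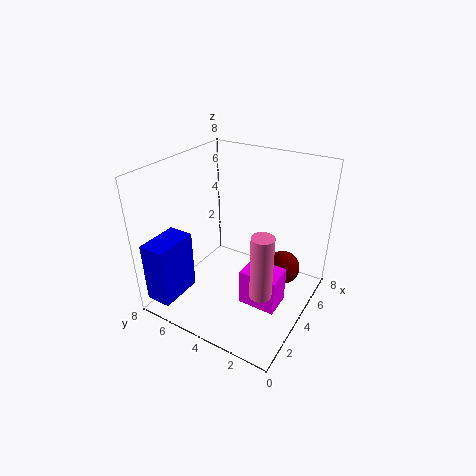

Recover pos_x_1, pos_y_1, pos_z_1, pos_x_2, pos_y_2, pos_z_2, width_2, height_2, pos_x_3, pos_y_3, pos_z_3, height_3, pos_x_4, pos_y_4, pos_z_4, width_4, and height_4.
pos_x_1 = 6
pos_y_1 = 2
pos_z_1 = 1.5
pos_x_2 = 2.5
pos_y_2 = 1
pos_z_2 = 1
width_2 = 1.5
height_2 = 2
pos_x_3 = 1
pos_y_3 = 1
pos_z_3 = 3.5
height_3 = 3
pos_x_4 = 0.5
pos_y_4 = 6.5
pos_z_4 = 0.5
width_4 = 2.5
height_4 = 3.5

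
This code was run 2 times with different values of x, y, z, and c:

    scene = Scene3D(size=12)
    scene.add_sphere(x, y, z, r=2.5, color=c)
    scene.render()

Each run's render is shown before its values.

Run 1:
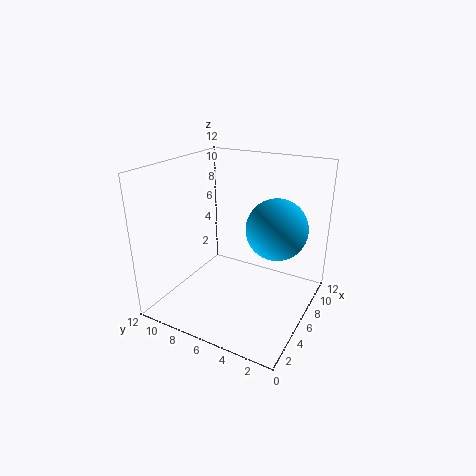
x = 7
y = 3
z = 7
c = 'deepskyblue'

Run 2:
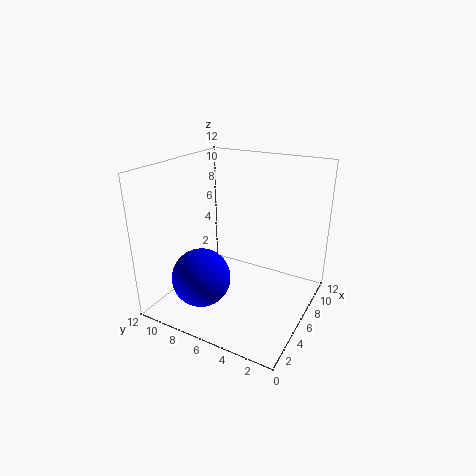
x = 4
y = 8.5
z = 2.5
c = 'blue'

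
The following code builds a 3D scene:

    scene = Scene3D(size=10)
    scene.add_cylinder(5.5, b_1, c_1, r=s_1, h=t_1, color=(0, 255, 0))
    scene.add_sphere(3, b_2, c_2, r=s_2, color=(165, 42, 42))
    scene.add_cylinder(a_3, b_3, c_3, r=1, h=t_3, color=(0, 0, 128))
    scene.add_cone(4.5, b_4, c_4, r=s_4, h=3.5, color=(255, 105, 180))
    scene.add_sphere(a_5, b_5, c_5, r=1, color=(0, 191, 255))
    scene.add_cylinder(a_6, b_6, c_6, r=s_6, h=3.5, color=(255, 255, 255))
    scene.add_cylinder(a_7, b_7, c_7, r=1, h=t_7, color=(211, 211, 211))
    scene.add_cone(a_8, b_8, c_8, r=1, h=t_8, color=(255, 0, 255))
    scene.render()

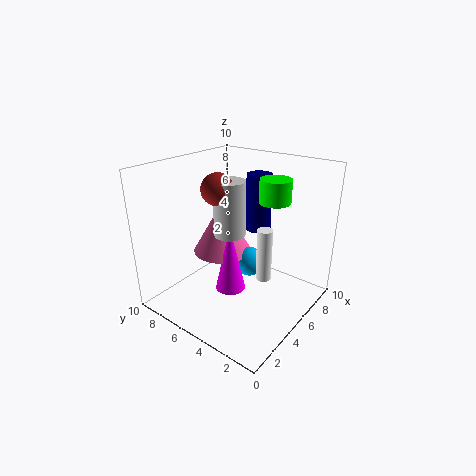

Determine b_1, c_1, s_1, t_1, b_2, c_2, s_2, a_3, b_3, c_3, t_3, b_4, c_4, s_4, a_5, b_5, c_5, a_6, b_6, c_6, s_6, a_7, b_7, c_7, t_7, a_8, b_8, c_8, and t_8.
b_1 = 2.5, c_1 = 8, s_1 = 1, t_1 = 1.5, b_2 = 5, c_2 = 9, s_2 = 1, a_3 = 9, b_3 = 6, c_3 = 4, t_3 = 4.5, b_4 = 6, c_4 = 4, s_4 = 2, a_5 = 5, b_5 = 4, c_5 = 3.5, a_6 = 4.5, b_6 = 2.5, c_6 = 3, s_6 = 0.5, a_7 = 3.5, b_7 = 4.5, c_7 = 6, t_7 = 3.5, a_8 = 3.5, b_8 = 4.5, c_8 = 2, t_8 = 4.5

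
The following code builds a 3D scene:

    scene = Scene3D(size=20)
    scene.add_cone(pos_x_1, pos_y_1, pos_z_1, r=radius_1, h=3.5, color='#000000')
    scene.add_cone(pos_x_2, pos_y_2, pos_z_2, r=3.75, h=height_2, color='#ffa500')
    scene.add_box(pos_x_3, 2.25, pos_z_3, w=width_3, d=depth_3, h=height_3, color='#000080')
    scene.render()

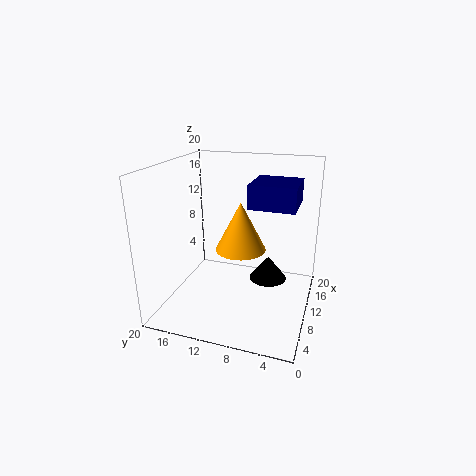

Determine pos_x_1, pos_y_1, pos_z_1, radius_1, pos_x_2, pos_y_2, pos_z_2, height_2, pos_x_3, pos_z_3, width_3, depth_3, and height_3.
pos_x_1 = 13
pos_y_1 = 6.25
pos_z_1 = 2.75
radius_1 = 2.75
pos_x_2 = 12.75
pos_y_2 = 10.5
pos_z_2 = 7
height_2 = 7.25
pos_x_3 = 9.25
pos_z_3 = 14.5
width_3 = 6.25
depth_3 = 6.25
height_3 = 3.25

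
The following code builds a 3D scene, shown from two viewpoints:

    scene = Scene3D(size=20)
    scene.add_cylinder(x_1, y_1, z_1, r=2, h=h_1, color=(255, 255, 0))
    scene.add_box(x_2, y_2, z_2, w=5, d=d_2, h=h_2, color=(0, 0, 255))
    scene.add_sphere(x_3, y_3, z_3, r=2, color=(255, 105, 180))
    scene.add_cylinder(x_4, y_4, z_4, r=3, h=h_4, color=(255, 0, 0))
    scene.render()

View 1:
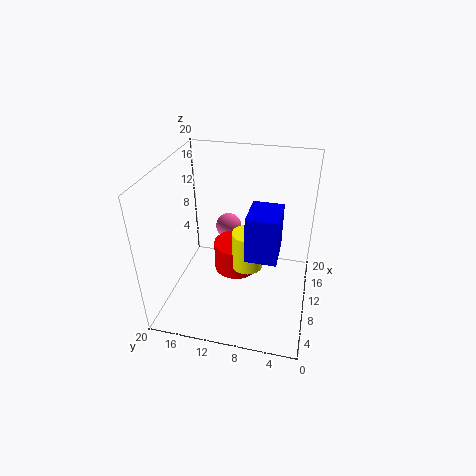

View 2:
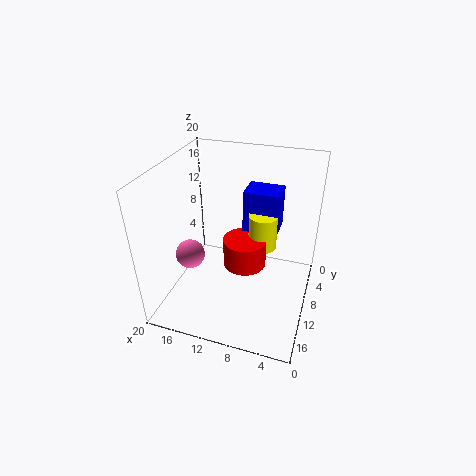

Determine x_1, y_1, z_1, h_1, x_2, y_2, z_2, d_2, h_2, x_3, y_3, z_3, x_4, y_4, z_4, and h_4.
x_1 = 7, y_1 = 8, z_1 = 8, h_1 = 5, x_2 = 5, y_2 = 4, z_2 = 10, d_2 = 4, h_2 = 6, x_3 = 16, y_3 = 13, z_3 = 8, x_4 = 9, y_4 = 10, z_4 = 6, h_4 = 4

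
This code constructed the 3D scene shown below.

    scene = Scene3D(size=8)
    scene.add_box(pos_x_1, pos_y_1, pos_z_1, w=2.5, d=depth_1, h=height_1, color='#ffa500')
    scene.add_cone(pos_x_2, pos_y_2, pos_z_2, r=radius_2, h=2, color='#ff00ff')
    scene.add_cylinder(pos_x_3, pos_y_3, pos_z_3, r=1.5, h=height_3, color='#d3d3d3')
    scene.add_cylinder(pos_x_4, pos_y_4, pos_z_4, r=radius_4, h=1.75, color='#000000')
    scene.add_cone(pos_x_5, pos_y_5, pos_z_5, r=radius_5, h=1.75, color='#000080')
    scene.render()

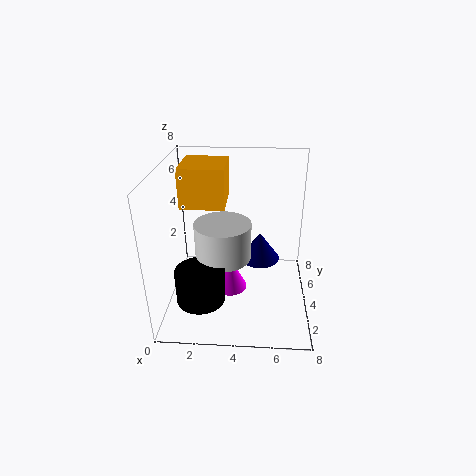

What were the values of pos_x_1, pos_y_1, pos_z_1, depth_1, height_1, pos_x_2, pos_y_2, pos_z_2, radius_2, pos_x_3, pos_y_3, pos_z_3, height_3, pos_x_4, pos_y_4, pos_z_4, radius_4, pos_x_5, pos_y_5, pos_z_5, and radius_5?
pos_x_1 = 0.75
pos_y_1 = 4.25
pos_z_1 = 5.5
depth_1 = 2.75
height_1 = 2.25
pos_x_2 = 3.5
pos_y_2 = 4.25
pos_z_2 = 0.5
radius_2 = 1
pos_x_3 = 3.25
pos_y_3 = 3.25
pos_z_3 = 3.25
height_3 = 2
pos_x_4 = 2.25
pos_y_4 = 1.5
pos_z_4 = 1.75
radius_4 = 1.25
pos_x_5 = 5.25
pos_y_5 = 6
pos_z_5 = 1.5
radius_5 = 1.25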